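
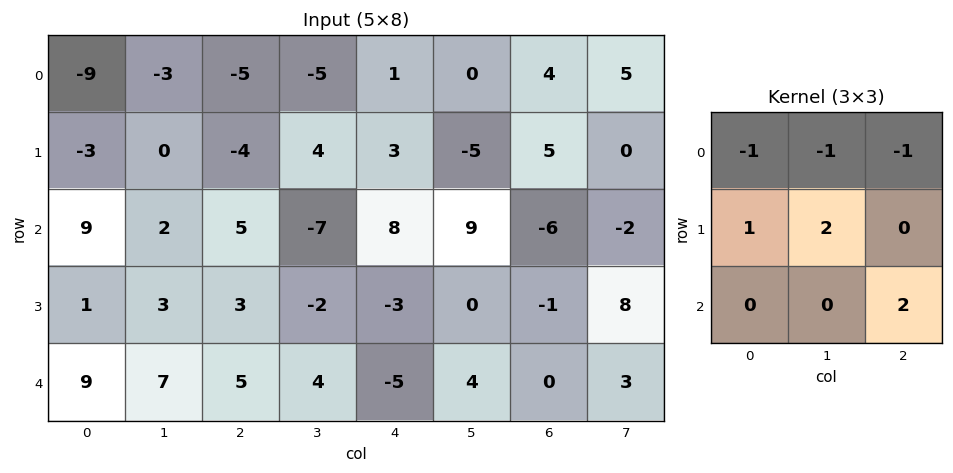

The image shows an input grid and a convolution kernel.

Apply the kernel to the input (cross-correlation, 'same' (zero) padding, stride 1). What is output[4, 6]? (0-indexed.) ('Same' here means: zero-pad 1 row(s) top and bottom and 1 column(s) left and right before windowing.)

The receptive field on the zero-padded input at this output position is [0 -1 8 / 4 0 3 / 0 0 0]. Elementwise product with the kernel and sum: 0·-1 + -1·-1 + 8·-1 + 4·1 + 0·2 + 0·2.

-3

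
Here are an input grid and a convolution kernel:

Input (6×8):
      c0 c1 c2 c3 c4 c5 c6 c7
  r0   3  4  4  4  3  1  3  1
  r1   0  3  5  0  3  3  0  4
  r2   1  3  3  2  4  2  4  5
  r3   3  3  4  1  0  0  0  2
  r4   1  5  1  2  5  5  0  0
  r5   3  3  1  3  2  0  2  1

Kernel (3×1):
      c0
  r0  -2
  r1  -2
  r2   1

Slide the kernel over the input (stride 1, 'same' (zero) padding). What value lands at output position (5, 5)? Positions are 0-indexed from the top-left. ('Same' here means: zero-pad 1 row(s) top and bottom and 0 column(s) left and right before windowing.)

The receptive field on the zero-padded input at this output position is [5 / 0 / 0]. Elementwise product with the kernel and sum: 5·-2 + 0·-2 + 0·1.

-10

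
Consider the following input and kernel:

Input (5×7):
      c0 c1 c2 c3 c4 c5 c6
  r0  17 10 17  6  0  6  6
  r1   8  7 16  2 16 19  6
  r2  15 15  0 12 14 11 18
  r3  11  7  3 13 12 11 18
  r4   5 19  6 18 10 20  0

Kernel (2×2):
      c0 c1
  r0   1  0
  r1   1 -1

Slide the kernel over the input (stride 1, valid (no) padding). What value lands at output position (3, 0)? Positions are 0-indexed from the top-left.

-3

The receptive field on the input at this output position is [11 7 / 5 19]. Elementwise product with the kernel and sum: 11·1 + 5·1 + 19·-1.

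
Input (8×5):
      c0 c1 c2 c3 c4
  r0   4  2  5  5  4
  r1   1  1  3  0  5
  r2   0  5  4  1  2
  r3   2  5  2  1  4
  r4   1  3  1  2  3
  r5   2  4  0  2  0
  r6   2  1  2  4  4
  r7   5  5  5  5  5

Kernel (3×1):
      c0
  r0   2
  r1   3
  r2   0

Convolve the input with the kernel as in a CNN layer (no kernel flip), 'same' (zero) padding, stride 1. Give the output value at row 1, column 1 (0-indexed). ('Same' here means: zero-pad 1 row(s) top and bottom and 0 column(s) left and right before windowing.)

The receptive field on the zero-padded input at this output position is [2 / 1 / 5]. Elementwise product with the kernel and sum: 2·2 + 1·3.

7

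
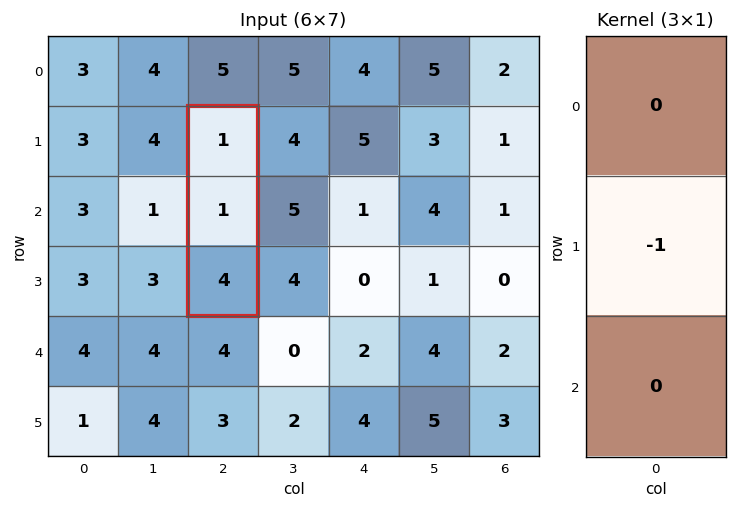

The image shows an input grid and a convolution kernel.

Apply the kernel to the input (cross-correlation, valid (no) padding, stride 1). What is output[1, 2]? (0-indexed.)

-1

The receptive field on the input at this output position is [1 / 1 / 4]. Elementwise product with the kernel and sum: 1·-1.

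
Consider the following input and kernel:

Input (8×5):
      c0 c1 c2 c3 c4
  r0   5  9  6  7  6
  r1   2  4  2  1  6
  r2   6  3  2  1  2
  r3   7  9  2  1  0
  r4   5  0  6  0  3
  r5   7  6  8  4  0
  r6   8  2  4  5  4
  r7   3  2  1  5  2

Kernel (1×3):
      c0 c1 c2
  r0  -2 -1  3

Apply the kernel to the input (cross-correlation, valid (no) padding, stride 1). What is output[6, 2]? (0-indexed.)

-1

The receptive field on the input at this output position is [4 5 4]. Elementwise product with the kernel and sum: 4·-2 + 5·-1 + 4·3.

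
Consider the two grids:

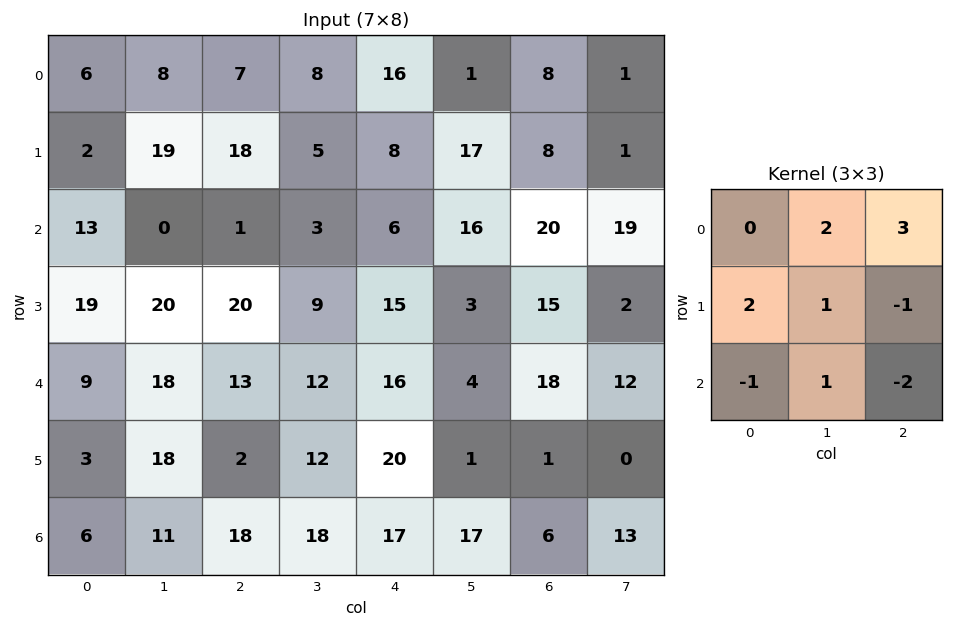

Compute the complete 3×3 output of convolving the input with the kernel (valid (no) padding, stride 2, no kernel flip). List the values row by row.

27 87 21
24 25 62
66 34 90

Output[0,0]: The receptive field on the input at this output position is [6 8 7 / 2 19 18 / 13 0 1]. Elementwise product with the kernel and sum: 8·2 + 7·3 + 2·2 + 19·1 + 18·-1 + 13·-1 + 0·1 + 1·-2.
Output[0,1]: The receptive field on the input at this output position is [7 8 16 / 18 5 8 / 1 3 6]. Elementwise product with the kernel and sum: 8·2 + 16·3 + 18·2 + 5·1 + 8·-1 + 1·-1 + 3·1 + 6·-2.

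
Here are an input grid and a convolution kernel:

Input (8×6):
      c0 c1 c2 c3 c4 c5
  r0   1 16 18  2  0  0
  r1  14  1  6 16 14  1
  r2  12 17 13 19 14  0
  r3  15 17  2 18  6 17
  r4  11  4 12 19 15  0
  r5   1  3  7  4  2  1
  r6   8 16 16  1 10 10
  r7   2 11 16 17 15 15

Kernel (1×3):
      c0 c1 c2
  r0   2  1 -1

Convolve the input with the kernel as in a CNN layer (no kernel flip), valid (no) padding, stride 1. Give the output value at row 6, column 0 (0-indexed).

The receptive field on the input at this output position is [8 16 16]. Elementwise product with the kernel and sum: 8·2 + 16·1 + 16·-1.

16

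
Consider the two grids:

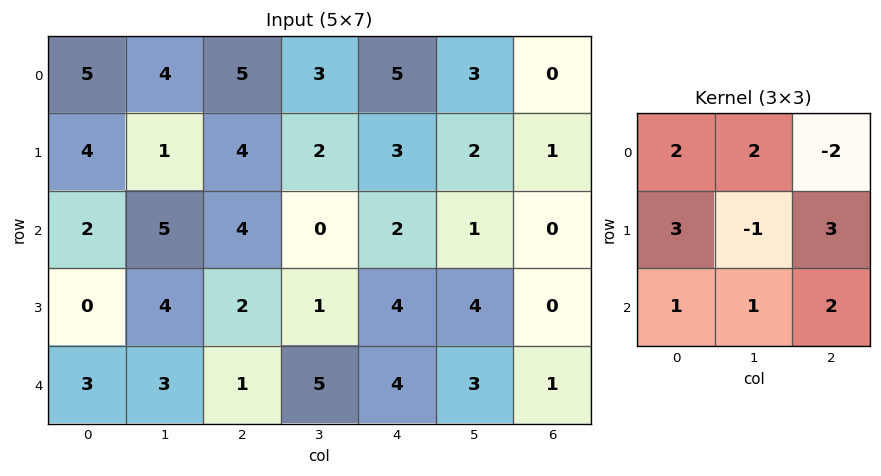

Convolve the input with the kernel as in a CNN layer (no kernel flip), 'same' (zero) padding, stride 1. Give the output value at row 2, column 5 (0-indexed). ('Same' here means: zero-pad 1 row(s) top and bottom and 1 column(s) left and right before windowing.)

21

The receptive field on the zero-padded input at this output position is [3 2 1 / 2 1 0 / 4 4 0]. Elementwise product with the kernel and sum: 3·2 + 2·2 + 1·-2 + 2·3 + 1·-1 + 0·3 + 4·1 + 4·1 + 0·2.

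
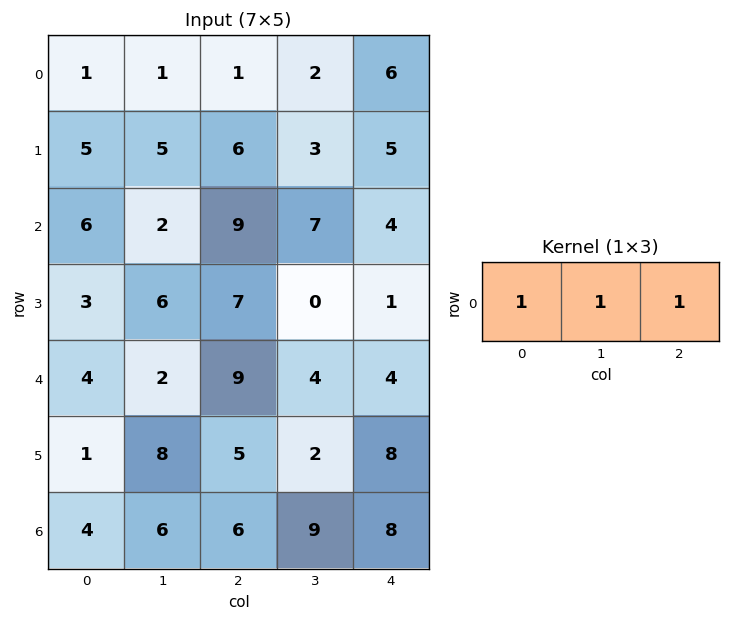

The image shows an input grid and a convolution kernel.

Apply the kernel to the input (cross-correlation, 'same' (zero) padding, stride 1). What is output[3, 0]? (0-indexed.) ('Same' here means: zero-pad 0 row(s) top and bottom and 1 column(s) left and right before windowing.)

9

The receptive field on the zero-padded input at this output position is [0 3 6]. Elementwise product with the kernel and sum: 0·1 + 3·1 + 6·1.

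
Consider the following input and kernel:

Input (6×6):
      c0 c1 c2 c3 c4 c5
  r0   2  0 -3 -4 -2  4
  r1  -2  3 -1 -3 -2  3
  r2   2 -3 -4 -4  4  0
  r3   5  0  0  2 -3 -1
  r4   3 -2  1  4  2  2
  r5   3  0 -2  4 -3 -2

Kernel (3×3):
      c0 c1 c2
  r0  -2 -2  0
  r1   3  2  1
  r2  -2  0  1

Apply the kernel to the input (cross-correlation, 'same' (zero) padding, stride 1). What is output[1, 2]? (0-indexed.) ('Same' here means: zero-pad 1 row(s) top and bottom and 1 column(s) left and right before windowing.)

The receptive field on the zero-padded input at this output position is [0 -3 -4 / 3 -1 -3 / -3 -4 -4]. Elementwise product with the kernel and sum: 0·-2 + -3·-2 + 3·3 + -1·2 + -3·1 + -3·-2 + -4·1.

12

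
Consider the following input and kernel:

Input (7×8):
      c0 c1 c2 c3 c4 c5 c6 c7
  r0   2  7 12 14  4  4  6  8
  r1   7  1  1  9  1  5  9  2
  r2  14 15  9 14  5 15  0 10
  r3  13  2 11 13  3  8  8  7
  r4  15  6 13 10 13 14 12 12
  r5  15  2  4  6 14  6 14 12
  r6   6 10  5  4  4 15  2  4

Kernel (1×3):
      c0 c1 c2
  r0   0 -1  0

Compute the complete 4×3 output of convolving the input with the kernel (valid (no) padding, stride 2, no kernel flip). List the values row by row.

-7 -14 -4
-15 -14 -15
-6 -10 -14
-10 -4 -15

Output[0,0]: The receptive field on the input at this output position is [2 7 12]. Elementwise product with the kernel and sum: 7·-1.
Output[0,1]: The receptive field on the input at this output position is [12 14 4]. Elementwise product with the kernel and sum: 14·-1.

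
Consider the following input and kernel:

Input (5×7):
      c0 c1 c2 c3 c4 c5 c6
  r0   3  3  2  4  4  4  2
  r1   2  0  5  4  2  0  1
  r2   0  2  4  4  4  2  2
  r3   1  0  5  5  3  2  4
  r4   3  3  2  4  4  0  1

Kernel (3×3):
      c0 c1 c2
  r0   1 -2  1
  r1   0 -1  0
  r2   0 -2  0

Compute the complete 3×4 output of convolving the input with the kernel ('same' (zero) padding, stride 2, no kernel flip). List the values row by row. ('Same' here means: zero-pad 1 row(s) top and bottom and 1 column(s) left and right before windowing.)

Output[0,0]: The receptive field on the zero-padded input at this output position is [0 0 0 / 0 3 3 / 0 2 0]. Elementwise product with the kernel and sum: 0·1 + 0·-2 + 0·1 + 3·-1 + 2·-2.
Output[0,1]: The receptive field on the zero-padded input at this output position is [0 0 0 / 3 2 4 / 0 5 4]. Elementwise product with the kernel and sum: 0·1 + 0·-2 + 0·1 + 2·-1 + 5·-2.

-7 -12 -8 -4
-6 -20 -10 -12
-5 -7 -3 -7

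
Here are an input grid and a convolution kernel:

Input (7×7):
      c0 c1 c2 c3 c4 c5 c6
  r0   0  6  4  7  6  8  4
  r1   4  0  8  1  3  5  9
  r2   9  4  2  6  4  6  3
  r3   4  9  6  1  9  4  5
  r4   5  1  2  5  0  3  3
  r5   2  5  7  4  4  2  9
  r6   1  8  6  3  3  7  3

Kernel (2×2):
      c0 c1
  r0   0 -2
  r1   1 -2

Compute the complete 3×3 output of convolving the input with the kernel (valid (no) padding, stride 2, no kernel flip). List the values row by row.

Output[0,0]: The receptive field on the input at this output position is [0 6 / 4 0]. Elementwise product with the kernel and sum: 6·-2 + 4·1 + 0·-2.
Output[0,1]: The receptive field on the input at this output position is [4 7 / 8 1]. Elementwise product with the kernel and sum: 7·-2 + 8·1 + 1·-2.

-8 -8 -23
-22 -8 -11
-10 -11 -6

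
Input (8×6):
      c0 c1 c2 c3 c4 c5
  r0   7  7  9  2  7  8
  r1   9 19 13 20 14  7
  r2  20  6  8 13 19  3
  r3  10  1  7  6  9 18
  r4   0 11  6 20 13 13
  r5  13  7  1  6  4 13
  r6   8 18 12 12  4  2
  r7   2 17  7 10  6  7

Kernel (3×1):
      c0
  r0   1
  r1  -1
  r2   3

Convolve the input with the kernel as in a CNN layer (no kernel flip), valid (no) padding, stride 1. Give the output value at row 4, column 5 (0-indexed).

The receptive field on the input at this output position is [13 / 13 / 2]. Elementwise product with the kernel and sum: 13·1 + 13·-1 + 2·3.

6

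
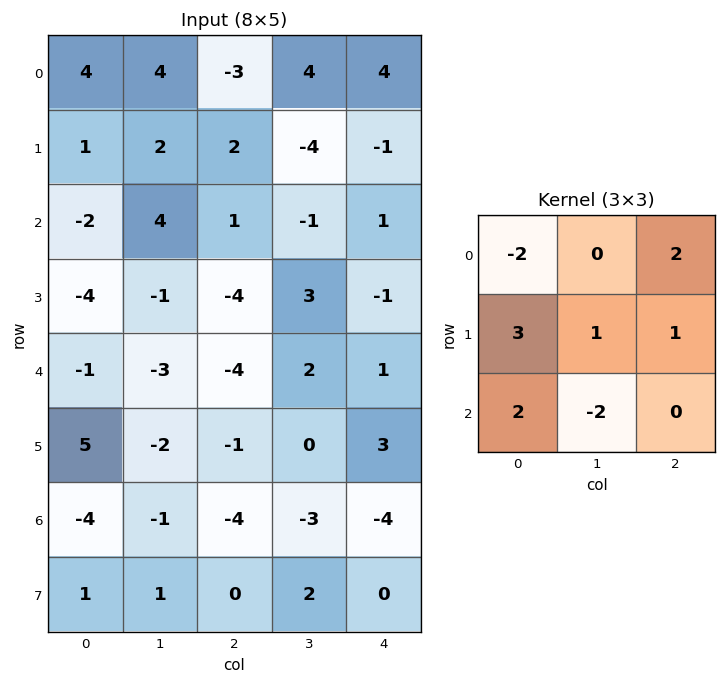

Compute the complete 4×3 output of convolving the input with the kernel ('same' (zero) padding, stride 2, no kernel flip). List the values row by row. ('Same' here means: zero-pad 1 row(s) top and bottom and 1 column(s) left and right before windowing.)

6 13 10
14 6 14
-16 -5 -5
-11 -4 -9

Output[0,0]: The receptive field on the zero-padded input at this output position is [0 0 0 / 0 4 4 / 0 1 2]. Elementwise product with the kernel and sum: 0·-2 + 0·2 + 0·3 + 4·1 + 4·1 + 0·2 + 1·-2.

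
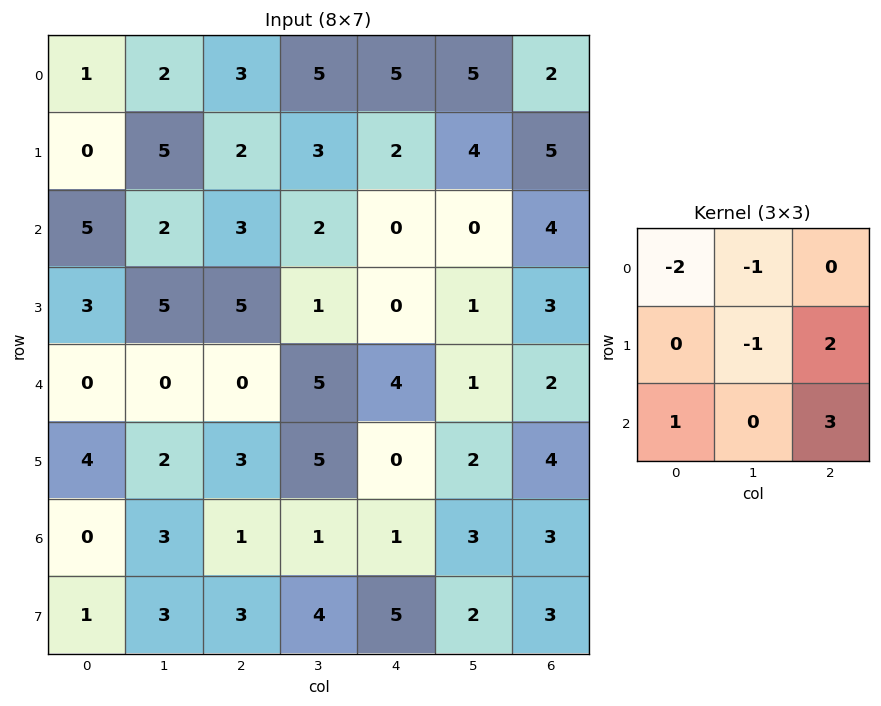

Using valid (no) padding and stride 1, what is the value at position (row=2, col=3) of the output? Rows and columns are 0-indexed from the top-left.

6

The receptive field on the input at this output position is [2 0 0 / 1 0 1 / 5 4 1]. Elementwise product with the kernel and sum: 2·-2 + 0·-1 + 0·-1 + 1·2 + 5·1 + 1·3.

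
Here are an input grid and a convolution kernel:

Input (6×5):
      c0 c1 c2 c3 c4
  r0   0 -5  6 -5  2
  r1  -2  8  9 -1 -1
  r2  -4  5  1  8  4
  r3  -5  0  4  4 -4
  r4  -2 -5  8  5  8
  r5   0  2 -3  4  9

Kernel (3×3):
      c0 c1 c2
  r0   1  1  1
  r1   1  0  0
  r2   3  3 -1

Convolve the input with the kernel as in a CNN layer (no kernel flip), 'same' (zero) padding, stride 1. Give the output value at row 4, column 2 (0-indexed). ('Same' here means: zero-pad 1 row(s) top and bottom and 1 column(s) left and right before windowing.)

The receptive field on the zero-padded input at this output position is [0 4 4 / -5 8 5 / 2 -3 4]. Elementwise product with the kernel and sum: 0·1 + 4·1 + 4·1 + -5·1 + 2·3 + -3·3 + 4·-1.

-4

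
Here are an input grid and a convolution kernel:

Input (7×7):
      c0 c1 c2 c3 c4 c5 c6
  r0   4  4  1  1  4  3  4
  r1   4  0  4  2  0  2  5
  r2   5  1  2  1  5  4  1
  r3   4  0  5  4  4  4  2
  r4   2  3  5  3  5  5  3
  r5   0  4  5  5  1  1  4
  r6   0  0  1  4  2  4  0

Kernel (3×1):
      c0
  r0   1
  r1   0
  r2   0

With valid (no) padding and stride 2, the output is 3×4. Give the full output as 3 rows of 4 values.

Output[0,0]: The receptive field on the input at this output position is [4 / 4 / 5]. Elementwise product with the kernel and sum: 4·1.

4 1 4 4
5 2 5 1
2 5 5 3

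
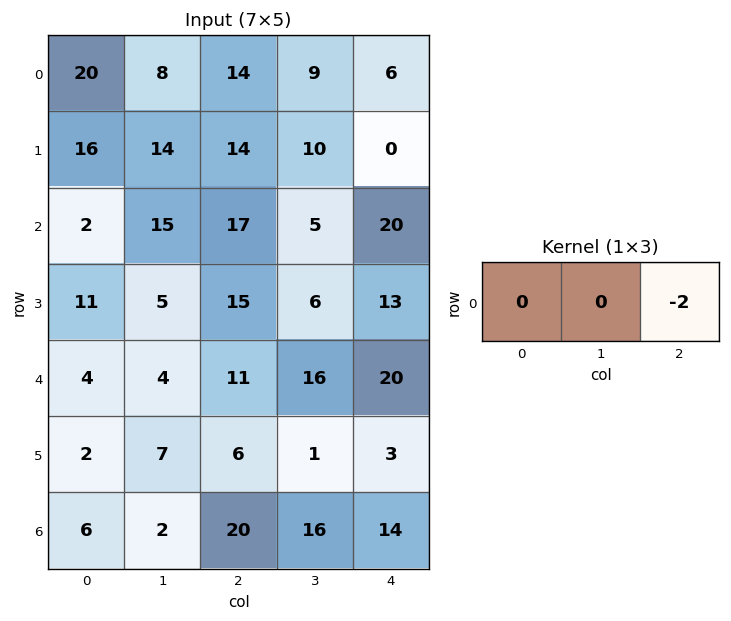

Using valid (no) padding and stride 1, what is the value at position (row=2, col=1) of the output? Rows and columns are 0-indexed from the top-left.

The receptive field on the input at this output position is [15 17 5]. Elementwise product with the kernel and sum: 5·-2.

-10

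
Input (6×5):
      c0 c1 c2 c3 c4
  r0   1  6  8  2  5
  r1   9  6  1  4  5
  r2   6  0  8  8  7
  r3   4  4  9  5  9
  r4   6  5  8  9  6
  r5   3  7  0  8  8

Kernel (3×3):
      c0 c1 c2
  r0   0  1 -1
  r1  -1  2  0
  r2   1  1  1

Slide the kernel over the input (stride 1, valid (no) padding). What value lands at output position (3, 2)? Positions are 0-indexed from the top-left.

22

The receptive field on the input at this output position is [9 5 9 / 8 9 6 / 0 8 8]. Elementwise product with the kernel and sum: 5·1 + 9·-1 + 8·-1 + 9·2 + 0·1 + 8·1 + 8·1.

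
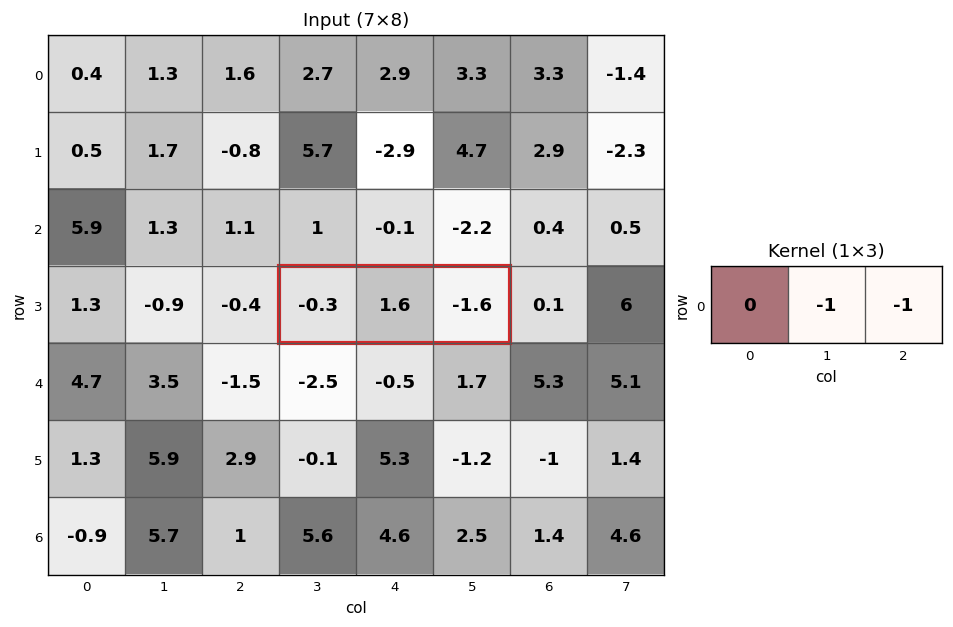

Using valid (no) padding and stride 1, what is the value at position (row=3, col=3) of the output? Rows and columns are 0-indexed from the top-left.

0

The receptive field on the input at this output position is [-0.3 1.6 -1.6]. Elementwise product with the kernel and sum: 1.6·-1 + -1.6·-1.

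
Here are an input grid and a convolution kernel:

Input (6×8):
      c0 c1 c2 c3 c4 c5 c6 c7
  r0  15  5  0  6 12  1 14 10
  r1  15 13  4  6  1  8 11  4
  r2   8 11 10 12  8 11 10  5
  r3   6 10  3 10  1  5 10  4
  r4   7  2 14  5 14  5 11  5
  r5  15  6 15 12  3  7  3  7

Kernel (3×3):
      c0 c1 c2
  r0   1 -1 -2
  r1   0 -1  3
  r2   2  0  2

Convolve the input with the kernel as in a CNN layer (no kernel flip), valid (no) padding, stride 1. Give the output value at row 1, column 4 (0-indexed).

12

The receptive field on the input at this output position is [1 8 11 / 8 11 10 / 1 5 10]. Elementwise product with the kernel and sum: 1·1 + 8·-1 + 11·-2 + 11·-1 + 10·3 + 1·2 + 10·2.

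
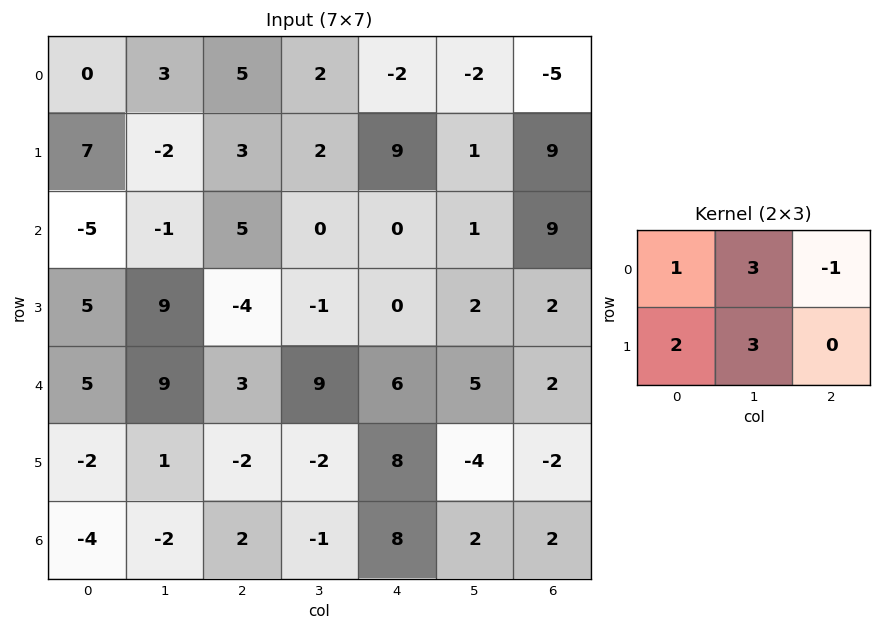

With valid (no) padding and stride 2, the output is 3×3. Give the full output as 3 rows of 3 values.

12 25 18
24 -6 0
28 14 23

Output[0,0]: The receptive field on the input at this output position is [0 3 5 / 7 -2 3]. Elementwise product with the kernel and sum: 0·1 + 3·3 + 5·-1 + 7·2 + -2·3.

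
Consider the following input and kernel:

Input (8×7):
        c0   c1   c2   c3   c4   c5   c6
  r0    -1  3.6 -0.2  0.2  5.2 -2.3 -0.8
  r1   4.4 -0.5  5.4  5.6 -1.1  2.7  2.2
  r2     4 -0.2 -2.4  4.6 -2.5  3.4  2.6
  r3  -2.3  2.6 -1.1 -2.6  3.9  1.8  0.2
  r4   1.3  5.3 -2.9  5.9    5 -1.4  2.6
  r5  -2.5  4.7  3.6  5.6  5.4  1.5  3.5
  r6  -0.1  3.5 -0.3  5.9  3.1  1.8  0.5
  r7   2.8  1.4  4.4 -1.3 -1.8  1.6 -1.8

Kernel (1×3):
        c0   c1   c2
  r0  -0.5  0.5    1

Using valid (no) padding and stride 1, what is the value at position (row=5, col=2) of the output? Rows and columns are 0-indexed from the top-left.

The receptive field on the input at this output position is [3.6 5.6 5.4]. Elementwise product with the kernel and sum: 3.6·-0.5 + 5.6·0.5 + 5.4·1.

6.4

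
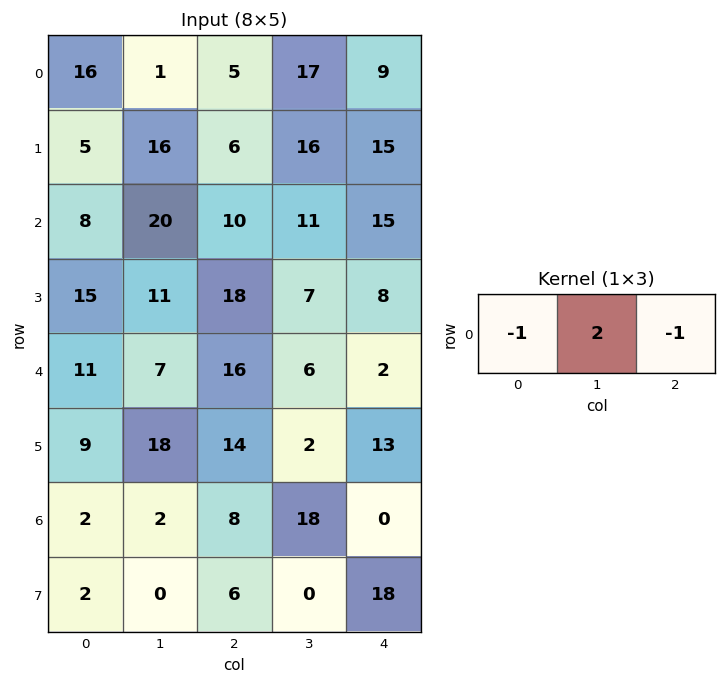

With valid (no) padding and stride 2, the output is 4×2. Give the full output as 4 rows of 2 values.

Output[0,0]: The receptive field on the input at this output position is [16 1 5]. Elementwise product with the kernel and sum: 16·-1 + 1·2 + 5·-1.

-19 20
22 -3
-13 -6
-6 28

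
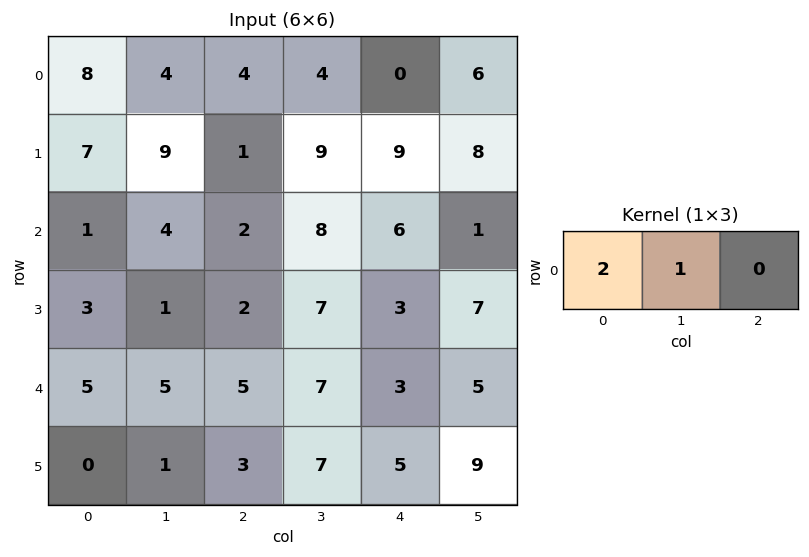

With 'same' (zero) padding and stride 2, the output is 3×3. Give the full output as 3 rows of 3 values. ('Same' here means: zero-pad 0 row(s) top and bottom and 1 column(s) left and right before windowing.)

Output[0,0]: The receptive field on the zero-padded input at this output position is [0 8 4]. Elementwise product with the kernel and sum: 0·2 + 8·1.

8 12 8
1 10 22
5 15 17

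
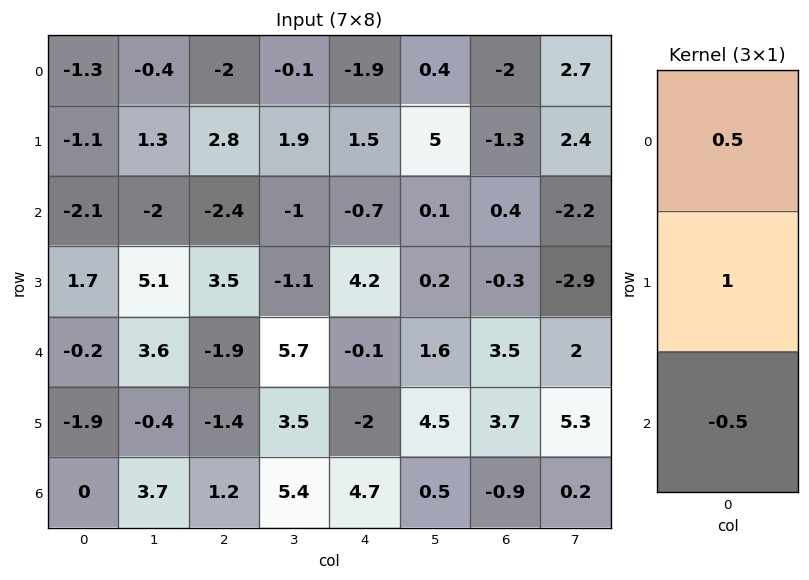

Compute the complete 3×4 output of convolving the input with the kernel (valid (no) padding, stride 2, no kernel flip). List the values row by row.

Output[0,0]: The receptive field on the input at this output position is [-1.3 / -1.1 / -2.1]. Elementwise product with the kernel and sum: -1.3·0.5 + -1.1·1 + -2.1·-0.5.

-0.7 3 0.9 -2.5
0.75 3.25 3.9 -1.85
-2 -2.95 -4.4 5.9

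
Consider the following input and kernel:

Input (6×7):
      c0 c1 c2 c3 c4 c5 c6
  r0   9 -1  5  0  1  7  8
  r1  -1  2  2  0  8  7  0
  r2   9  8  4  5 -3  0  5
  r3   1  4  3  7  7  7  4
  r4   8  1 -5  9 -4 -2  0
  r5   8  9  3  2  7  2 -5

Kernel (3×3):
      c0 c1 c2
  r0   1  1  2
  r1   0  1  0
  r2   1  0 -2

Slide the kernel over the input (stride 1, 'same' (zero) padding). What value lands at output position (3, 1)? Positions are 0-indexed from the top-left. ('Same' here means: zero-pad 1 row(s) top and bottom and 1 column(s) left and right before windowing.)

The receptive field on the zero-padded input at this output position is [9 8 4 / 1 4 3 / 8 1 -5]. Elementwise product with the kernel and sum: 9·1 + 8·1 + 4·2 + 4·1 + 8·1 + -5·-2.

47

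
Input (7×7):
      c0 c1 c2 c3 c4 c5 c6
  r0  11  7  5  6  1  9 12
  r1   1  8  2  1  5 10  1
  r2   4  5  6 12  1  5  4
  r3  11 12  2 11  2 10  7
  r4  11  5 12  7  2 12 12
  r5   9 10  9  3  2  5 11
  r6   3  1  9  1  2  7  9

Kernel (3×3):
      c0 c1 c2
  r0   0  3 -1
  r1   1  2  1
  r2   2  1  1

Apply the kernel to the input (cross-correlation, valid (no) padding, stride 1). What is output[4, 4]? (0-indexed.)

67

The receptive field on the input at this output position is [2 12 12 / 2 5 11 / 2 7 9]. Elementwise product with the kernel and sum: 12·3 + 12·-1 + 2·1 + 5·2 + 11·1 + 2·2 + 7·1 + 9·1.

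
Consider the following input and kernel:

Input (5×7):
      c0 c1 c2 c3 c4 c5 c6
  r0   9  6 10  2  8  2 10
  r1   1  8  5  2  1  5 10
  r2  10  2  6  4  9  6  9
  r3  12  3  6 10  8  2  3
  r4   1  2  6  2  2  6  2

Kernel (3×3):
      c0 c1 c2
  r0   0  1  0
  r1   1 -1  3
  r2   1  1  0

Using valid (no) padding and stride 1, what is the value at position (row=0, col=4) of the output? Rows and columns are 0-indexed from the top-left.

The receptive field on the input at this output position is [8 2 10 / 1 5 10 / 9 6 9]. Elementwise product with the kernel and sum: 2·1 + 1·1 + 5·-1 + 10·3 + 9·1 + 6·1.

43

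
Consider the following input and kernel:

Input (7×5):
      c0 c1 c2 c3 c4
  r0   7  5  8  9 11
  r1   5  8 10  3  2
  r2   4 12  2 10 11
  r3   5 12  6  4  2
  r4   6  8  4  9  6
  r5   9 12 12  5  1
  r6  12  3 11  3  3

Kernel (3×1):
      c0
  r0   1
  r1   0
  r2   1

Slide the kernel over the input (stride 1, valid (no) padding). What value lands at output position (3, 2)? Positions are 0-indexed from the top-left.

18

The receptive field on the input at this output position is [6 / 4 / 12]. Elementwise product with the kernel and sum: 6·1 + 12·1.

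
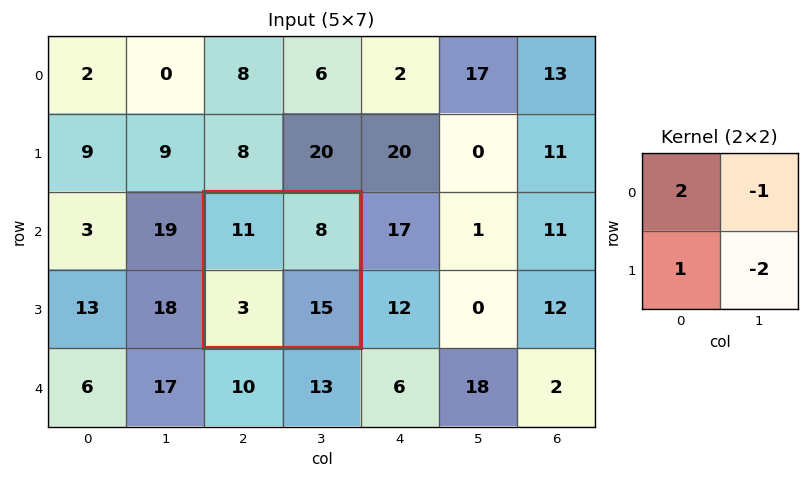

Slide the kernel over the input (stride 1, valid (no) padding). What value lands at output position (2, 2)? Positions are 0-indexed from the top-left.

The receptive field on the input at this output position is [11 8 / 3 15]. Elementwise product with the kernel and sum: 11·2 + 8·-1 + 3·1 + 15·-2.

-13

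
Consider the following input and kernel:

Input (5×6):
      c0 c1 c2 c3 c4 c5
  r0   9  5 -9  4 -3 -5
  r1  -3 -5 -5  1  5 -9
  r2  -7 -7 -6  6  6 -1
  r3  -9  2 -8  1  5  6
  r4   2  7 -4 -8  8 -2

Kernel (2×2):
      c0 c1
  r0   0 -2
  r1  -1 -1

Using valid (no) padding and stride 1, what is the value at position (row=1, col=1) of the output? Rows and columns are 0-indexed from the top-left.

23

The receptive field on the input at this output position is [-5 -5 / -7 -6]. Elementwise product with the kernel and sum: -5·-2 + -7·-1 + -6·-1.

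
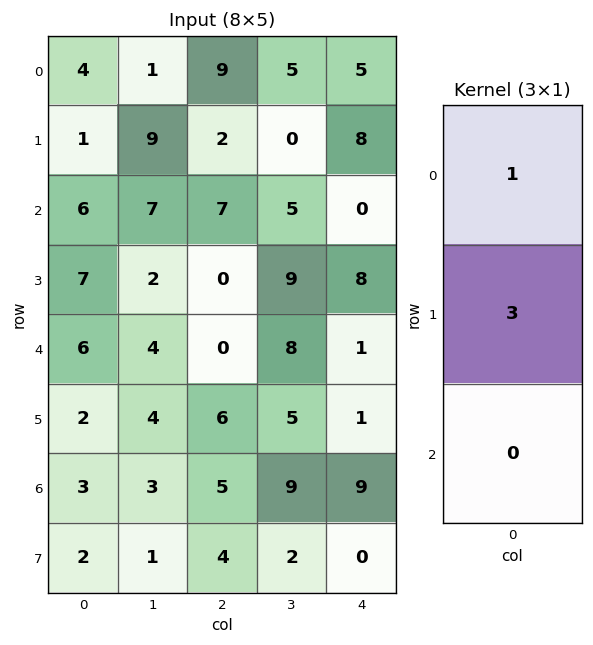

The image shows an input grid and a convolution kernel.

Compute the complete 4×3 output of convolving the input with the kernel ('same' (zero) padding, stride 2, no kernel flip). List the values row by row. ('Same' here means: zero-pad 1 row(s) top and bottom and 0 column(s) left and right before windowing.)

Output[0,0]: The receptive field on the zero-padded input at this output position is [0 / 4 / 1]. Elementwise product with the kernel and sum: 0·1 + 4·3.
Output[0,1]: The receptive field on the zero-padded input at this output position is [0 / 9 / 2]. Elementwise product with the kernel and sum: 0·1 + 9·3.

12 27 15
19 23 8
25 0 11
11 21 28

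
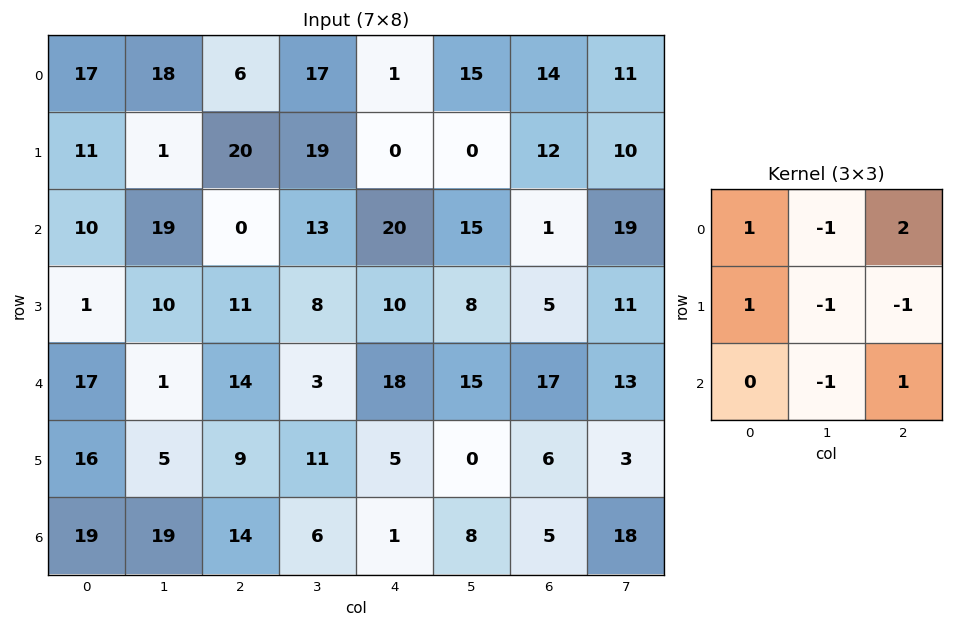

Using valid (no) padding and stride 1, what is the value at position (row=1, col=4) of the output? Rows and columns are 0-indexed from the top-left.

The receptive field on the input at this output position is [0 0 12 / 20 15 1 / 10 8 5]. Elementwise product with the kernel and sum: 0·1 + 0·-1 + 12·2 + 20·1 + 15·-1 + 1·-1 + 8·-1 + 5·1.

25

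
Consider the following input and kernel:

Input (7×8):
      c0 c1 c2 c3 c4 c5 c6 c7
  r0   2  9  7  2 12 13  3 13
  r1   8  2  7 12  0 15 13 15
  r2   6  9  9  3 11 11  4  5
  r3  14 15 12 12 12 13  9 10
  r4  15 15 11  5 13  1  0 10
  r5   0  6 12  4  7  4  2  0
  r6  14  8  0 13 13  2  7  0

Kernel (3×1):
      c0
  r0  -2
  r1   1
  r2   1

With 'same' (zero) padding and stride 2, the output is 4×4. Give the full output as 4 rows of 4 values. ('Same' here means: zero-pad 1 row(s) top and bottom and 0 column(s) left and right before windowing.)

Output[0,0]: The receptive field on the zero-padded input at this output position is [0 / 2 / 8]. Elementwise product with the kernel and sum: 0·-2 + 2·1 + 8·1.
Output[0,1]: The receptive field on the zero-padded input at this output position is [0 / 7 / 7]. Elementwise product with the kernel and sum: 0·-2 + 7·1 + 7·1.

10 14 12 16
4 7 23 -13
-13 -1 -4 -16
14 -24 -1 3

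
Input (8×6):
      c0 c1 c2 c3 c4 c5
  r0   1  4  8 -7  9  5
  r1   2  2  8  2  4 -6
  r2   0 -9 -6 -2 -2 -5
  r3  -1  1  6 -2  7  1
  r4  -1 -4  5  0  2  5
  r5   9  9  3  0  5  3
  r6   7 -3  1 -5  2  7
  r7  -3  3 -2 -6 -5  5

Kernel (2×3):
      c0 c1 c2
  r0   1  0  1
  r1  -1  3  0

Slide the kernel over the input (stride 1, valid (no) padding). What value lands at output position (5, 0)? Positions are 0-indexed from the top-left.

-4

The receptive field on the input at this output position is [9 9 3 / 7 -3 1]. Elementwise product with the kernel and sum: 9·1 + 3·1 + 7·-1 + -3·3.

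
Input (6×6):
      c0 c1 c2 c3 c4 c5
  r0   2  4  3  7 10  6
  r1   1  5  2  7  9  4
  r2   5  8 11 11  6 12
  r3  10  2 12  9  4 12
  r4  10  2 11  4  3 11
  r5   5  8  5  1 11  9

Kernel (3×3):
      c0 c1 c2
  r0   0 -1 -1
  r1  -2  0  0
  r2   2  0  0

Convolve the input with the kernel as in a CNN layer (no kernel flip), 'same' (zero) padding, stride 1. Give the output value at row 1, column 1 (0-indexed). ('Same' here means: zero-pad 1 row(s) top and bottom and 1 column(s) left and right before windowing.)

The receptive field on the zero-padded input at this output position is [2 4 3 / 1 5 2 / 5 8 11]. Elementwise product with the kernel and sum: 4·-1 + 3·-1 + 1·-2 + 5·2.

1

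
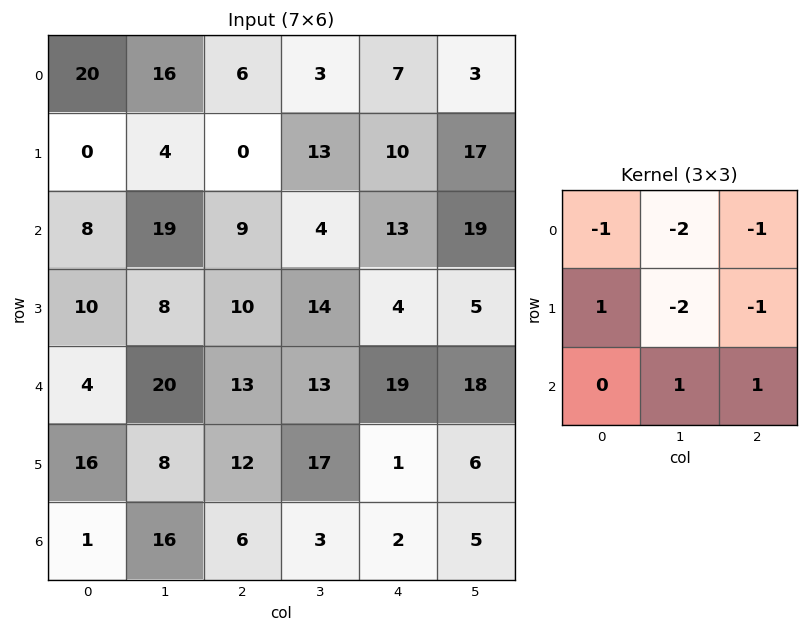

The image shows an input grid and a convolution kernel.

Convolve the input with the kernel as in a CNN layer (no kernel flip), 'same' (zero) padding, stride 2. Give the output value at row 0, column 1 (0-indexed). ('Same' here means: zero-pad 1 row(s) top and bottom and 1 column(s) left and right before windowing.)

14

The receptive field on the zero-padded input at this output position is [0 0 0 / 16 6 3 / 4 0 13]. Elementwise product with the kernel and sum: 0·-1 + 0·-2 + 0·-1 + 16·1 + 6·-2 + 3·-1 + 0·1 + 13·1.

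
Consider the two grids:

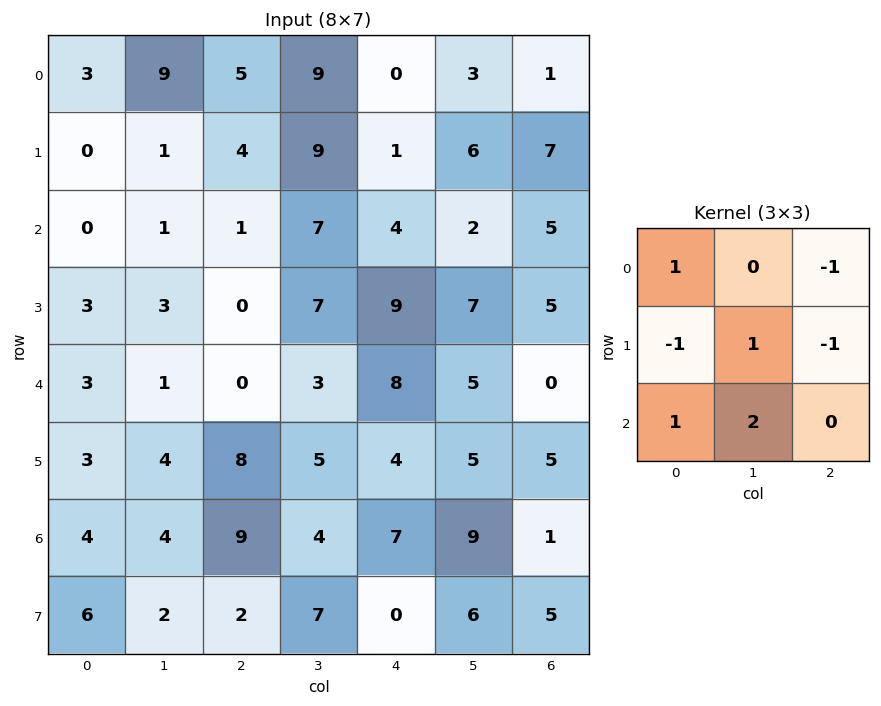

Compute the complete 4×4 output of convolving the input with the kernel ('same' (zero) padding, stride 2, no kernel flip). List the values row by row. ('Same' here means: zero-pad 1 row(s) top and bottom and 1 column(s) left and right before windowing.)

-6 -4 -1 18
4 -12 23 26
5 12 13 17
8 6 1 13

Output[0,0]: The receptive field on the zero-padded input at this output position is [0 0 0 / 0 3 9 / 0 0 1]. Elementwise product with the kernel and sum: 0·1 + 0·-1 + 0·-1 + 3·1 + 9·-1 + 0·1 + 0·2.
Output[0,1]: The receptive field on the zero-padded input at this output position is [0 0 0 / 9 5 9 / 1 4 9]. Elementwise product with the kernel and sum: 0·1 + 0·-1 + 9·-1 + 5·1 + 9·-1 + 1·1 + 4·2.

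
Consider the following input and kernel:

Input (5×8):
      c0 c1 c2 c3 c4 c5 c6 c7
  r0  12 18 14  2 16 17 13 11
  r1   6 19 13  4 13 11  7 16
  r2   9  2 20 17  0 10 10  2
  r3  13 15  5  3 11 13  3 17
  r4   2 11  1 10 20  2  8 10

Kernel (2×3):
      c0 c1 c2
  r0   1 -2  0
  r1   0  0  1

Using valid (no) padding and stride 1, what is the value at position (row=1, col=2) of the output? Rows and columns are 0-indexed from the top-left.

5

The receptive field on the input at this output position is [13 4 13 / 20 17 0]. Elementwise product with the kernel and sum: 13·1 + 4·-2 + 0·1.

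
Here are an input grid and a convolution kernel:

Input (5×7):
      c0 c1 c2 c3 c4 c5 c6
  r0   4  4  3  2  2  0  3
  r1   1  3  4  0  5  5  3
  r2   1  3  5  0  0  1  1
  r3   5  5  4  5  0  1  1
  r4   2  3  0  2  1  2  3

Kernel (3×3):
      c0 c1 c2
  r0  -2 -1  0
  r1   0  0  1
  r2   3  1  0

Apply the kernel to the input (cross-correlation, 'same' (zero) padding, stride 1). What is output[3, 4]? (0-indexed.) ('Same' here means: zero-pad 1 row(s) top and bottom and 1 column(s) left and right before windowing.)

The receptive field on the zero-padded input at this output position is [0 0 1 / 5 0 1 / 2 1 2]. Elementwise product with the kernel and sum: 0·-2 + 0·-1 + 1·1 + 2·3 + 1·1.

8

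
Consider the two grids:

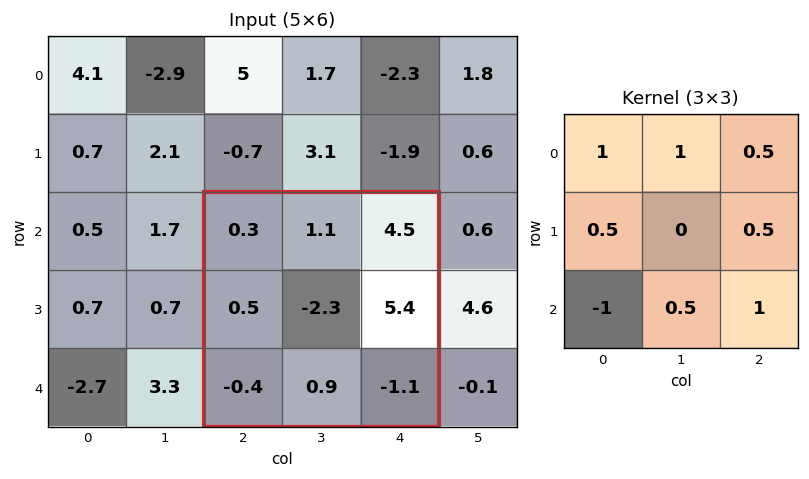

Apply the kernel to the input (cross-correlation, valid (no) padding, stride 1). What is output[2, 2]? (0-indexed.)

The receptive field on the input at this output position is [0.3 1.1 4.5 / 0.5 -2.3 5.4 / -0.4 0.9 -1.1]. Elementwise product with the kernel and sum: 0.3·1 + 1.1·1 + 4.5·0.5 + 0.5·0.5 + 5.4·0.5 + -0.4·-1 + 0.9·0.5 + -1.1·1.

6.35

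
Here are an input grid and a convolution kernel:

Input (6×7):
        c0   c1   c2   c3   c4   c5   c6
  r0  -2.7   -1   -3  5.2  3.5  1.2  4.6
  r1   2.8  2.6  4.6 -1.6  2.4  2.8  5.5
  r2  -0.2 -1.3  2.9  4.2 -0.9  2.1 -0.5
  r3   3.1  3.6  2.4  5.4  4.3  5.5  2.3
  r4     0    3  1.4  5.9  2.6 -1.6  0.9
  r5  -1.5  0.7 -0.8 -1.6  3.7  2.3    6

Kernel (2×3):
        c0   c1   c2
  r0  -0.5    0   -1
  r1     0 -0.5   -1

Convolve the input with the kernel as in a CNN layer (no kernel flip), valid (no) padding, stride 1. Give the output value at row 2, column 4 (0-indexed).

-4.1

The receptive field on the input at this output position is [-0.9 2.1 -0.5 / 4.3 5.5 2.3]. Elementwise product with the kernel and sum: -0.9·-0.5 + -0.5·-1 + 5.5·-0.5 + 2.3·-1.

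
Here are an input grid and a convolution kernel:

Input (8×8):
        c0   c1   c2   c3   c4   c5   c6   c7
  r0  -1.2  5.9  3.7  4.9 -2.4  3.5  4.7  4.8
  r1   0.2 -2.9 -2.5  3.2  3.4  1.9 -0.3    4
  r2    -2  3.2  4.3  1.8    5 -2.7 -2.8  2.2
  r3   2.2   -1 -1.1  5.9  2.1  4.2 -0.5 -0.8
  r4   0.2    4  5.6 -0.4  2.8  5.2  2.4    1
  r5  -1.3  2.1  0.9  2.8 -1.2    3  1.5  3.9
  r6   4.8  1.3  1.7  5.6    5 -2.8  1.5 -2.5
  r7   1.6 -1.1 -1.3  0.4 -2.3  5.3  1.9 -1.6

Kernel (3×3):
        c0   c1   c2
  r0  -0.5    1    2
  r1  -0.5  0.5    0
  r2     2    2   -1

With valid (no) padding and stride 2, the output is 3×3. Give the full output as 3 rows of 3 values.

10.45 8.3 20.75
14 20.75 3.85
27.3 12.95 13.6

Output[0,0]: The receptive field on the input at this output position is [-1.2 5.9 3.7 / 0.2 -2.9 -2.5 / -2 3.2 4.3]. Elementwise product with the kernel and sum: -1.2·-0.5 + 5.9·1 + 3.7·2 + 0.2·-0.5 + -2.9·0.5 + -2·2 + 3.2·2 + 4.3·-1.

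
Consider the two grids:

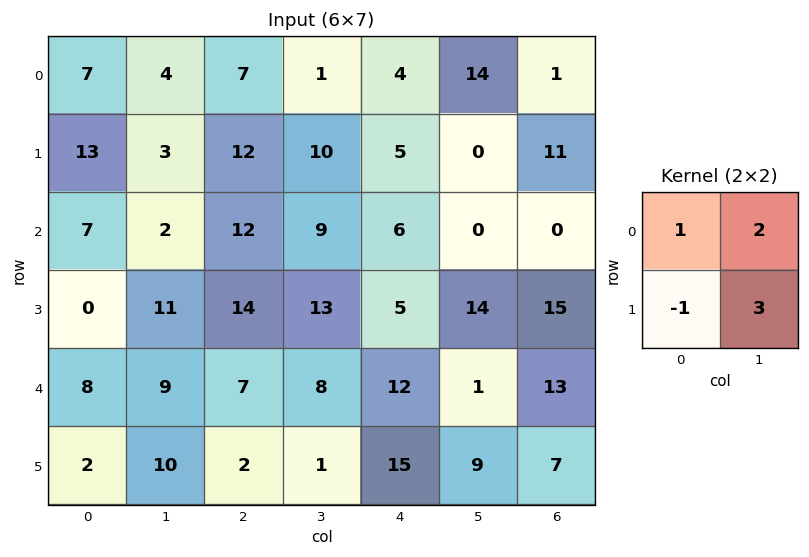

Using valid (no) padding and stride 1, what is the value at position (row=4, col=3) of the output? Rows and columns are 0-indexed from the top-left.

The receptive field on the input at this output position is [8 12 / 1 15]. Elementwise product with the kernel and sum: 8·1 + 12·2 + 1·-1 + 15·3.

76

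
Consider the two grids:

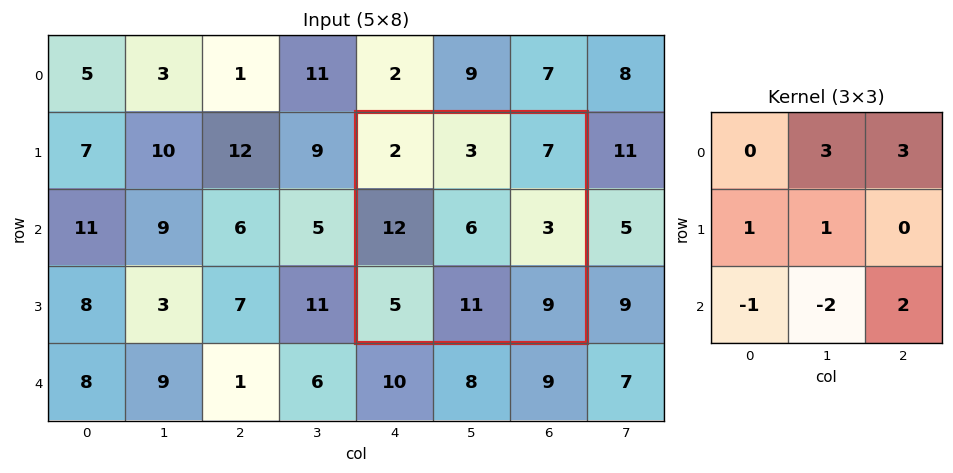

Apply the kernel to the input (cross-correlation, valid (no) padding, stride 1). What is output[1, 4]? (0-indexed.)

The receptive field on the input at this output position is [2 3 7 / 12 6 3 / 5 11 9]. Elementwise product with the kernel and sum: 3·3 + 7·3 + 12·1 + 6·1 + 5·-1 + 11·-2 + 9·2.

39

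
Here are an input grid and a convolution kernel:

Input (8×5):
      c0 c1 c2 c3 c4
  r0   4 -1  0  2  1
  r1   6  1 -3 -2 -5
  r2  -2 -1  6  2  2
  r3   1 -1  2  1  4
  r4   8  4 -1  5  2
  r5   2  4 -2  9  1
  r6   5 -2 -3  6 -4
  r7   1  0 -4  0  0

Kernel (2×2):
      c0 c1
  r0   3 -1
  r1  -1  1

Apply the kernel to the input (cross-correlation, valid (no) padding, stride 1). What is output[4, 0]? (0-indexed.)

22

The receptive field on the input at this output position is [8 4 / 2 4]. Elementwise product with the kernel and sum: 8·3 + 4·-1 + 2·-1 + 4·1.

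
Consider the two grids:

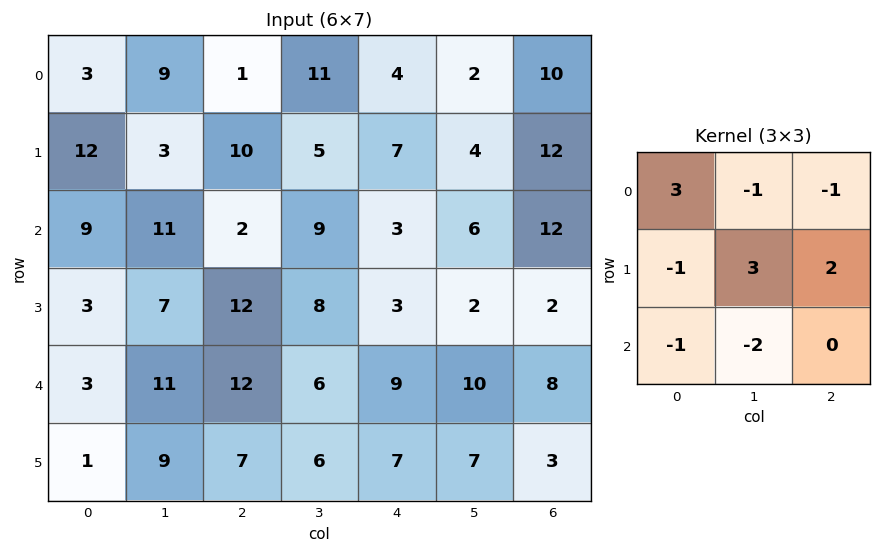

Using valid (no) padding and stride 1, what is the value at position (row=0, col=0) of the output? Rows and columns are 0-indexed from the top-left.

The receptive field on the input at this output position is [3 9 1 / 12 3 10 / 9 11 2]. Elementwise product with the kernel and sum: 3·3 + 9·-1 + 1·-1 + 12·-1 + 3·3 + 10·2 + 9·-1 + 11·-2.

-15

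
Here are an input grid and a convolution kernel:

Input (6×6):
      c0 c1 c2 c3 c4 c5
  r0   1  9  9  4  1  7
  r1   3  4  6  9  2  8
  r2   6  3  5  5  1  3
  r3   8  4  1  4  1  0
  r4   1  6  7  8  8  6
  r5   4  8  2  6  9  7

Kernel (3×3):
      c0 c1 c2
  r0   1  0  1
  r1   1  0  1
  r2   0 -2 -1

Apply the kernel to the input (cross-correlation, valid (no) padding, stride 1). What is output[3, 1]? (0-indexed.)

12

The receptive field on the input at this output position is [4 1 4 / 6 7 8 / 8 2 6]. Elementwise product with the kernel and sum: 4·1 + 4·1 + 6·1 + 8·1 + 2·-2 + 6·-1.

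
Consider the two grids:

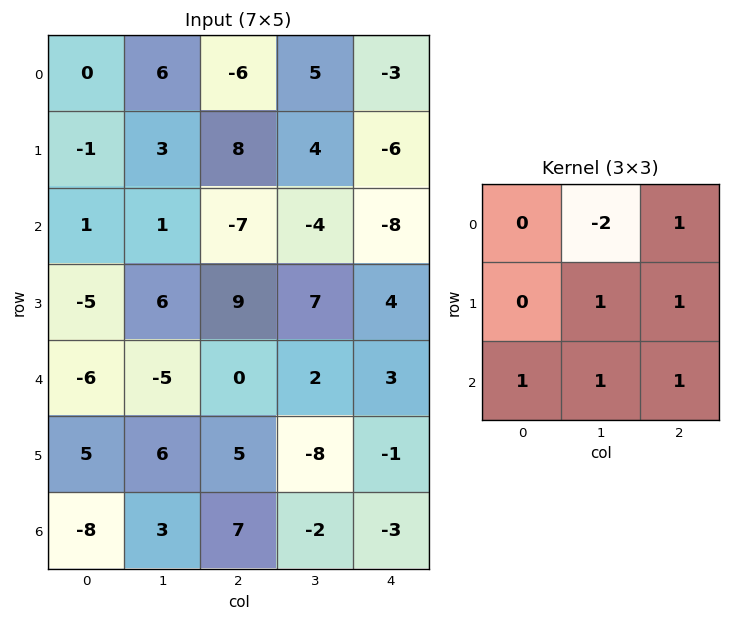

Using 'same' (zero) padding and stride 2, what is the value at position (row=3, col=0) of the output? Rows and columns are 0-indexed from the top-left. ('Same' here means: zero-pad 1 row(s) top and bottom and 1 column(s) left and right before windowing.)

-9

The receptive field on the zero-padded input at this output position is [0 5 6 / 0 -8 3 / 0 0 0]. Elementwise product with the kernel and sum: 5·-2 + 6·1 + -8·1 + 3·1 + 0·1 + 0·1 + 0·1.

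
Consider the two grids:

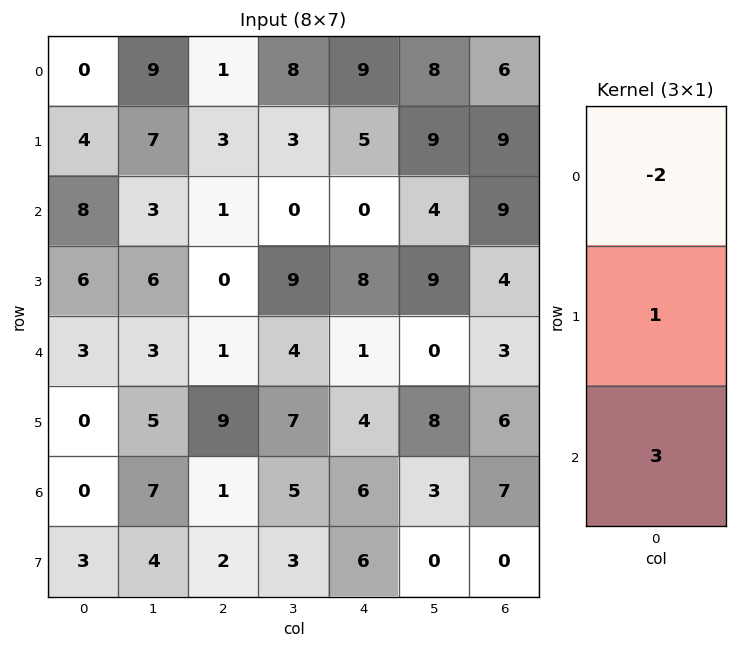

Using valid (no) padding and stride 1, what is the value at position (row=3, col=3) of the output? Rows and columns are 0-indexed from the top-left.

The receptive field on the input at this output position is [9 / 4 / 7]. Elementwise product with the kernel and sum: 9·-2 + 4·1 + 7·3.

7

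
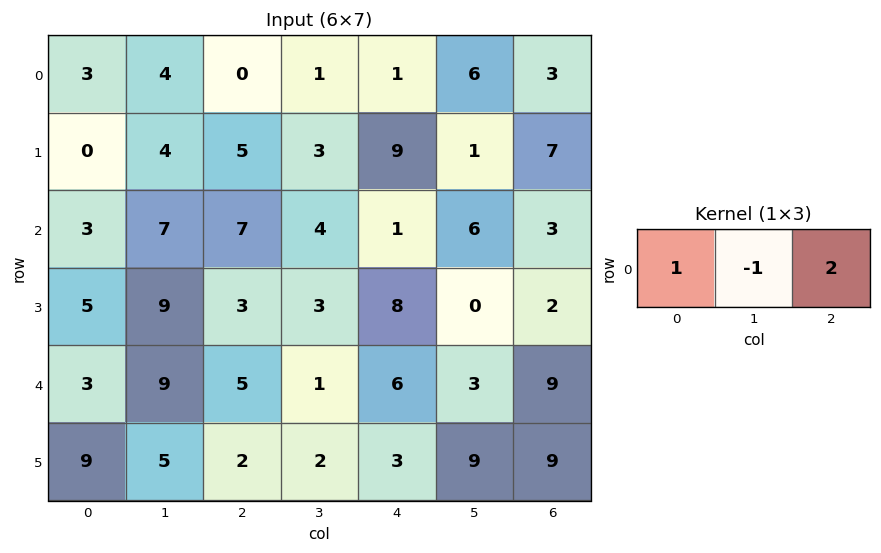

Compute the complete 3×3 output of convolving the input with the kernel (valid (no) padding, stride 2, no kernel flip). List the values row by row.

-1 1 1
10 5 1
4 16 21

Output[0,0]: The receptive field on the input at this output position is [3 4 0]. Elementwise product with the kernel and sum: 3·1 + 4·-1 + 0·2.
Output[0,1]: The receptive field on the input at this output position is [0 1 1]. Elementwise product with the kernel and sum: 0·1 + 1·-1 + 1·2.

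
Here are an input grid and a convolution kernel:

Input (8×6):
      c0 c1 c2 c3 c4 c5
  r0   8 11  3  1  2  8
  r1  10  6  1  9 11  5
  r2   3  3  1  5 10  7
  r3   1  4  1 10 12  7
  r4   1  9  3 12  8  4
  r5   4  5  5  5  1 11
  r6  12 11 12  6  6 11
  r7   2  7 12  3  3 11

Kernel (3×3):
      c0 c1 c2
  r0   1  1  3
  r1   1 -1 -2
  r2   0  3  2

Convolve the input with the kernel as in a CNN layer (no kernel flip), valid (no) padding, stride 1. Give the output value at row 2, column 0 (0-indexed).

37

The receptive field on the input at this output position is [3 3 1 / 1 4 1 / 1 9 3]. Elementwise product with the kernel and sum: 3·1 + 3·1 + 1·3 + 1·1 + 4·-1 + 1·-2 + 9·3 + 3·2.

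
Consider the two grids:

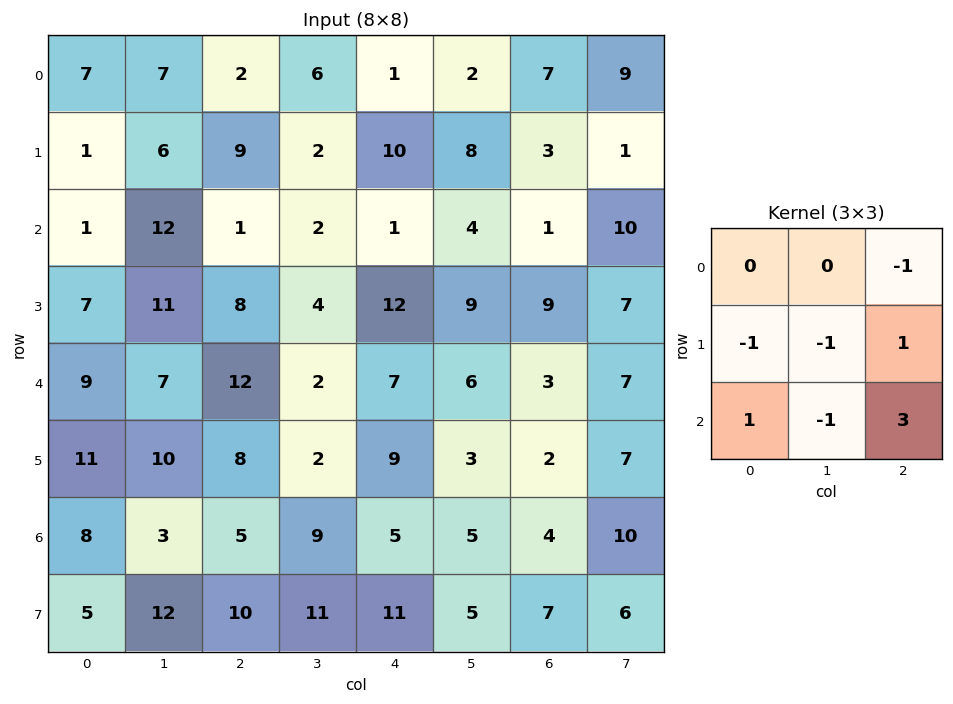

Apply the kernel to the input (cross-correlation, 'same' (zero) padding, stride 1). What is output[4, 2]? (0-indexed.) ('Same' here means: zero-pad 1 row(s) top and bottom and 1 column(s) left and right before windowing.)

The receptive field on the zero-padded input at this output position is [11 8 4 / 7 12 2 / 10 8 2]. Elementwise product with the kernel and sum: 4·-1 + 7·-1 + 12·-1 + 2·1 + 10·1 + 8·-1 + 2·3.

-13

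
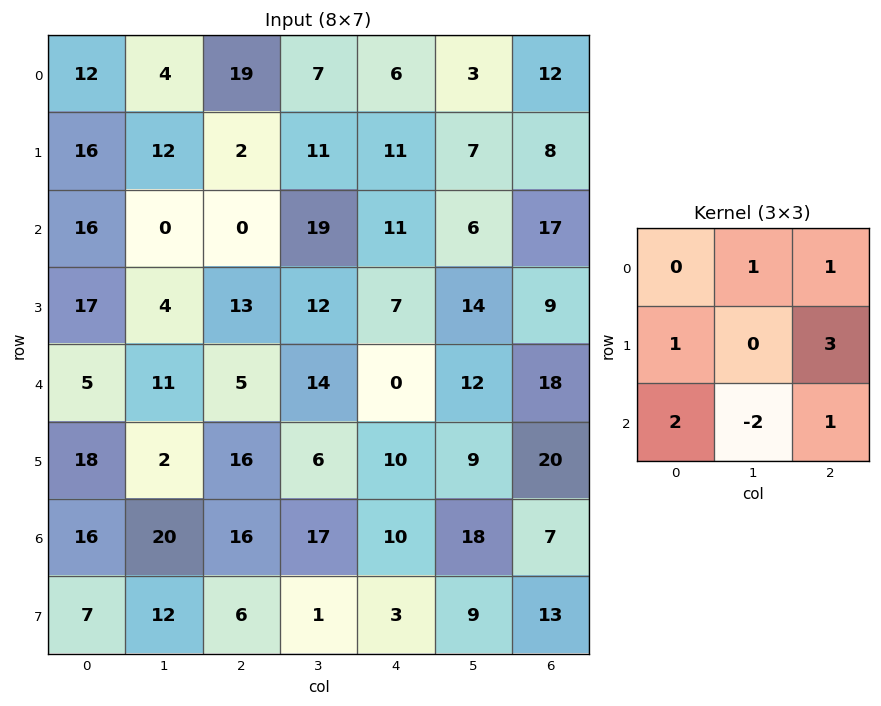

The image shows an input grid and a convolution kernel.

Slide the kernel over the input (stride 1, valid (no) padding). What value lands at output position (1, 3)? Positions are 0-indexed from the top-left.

The receptive field on the input at this output position is [11 11 7 / 19 11 6 / 12 7 14]. Elementwise product with the kernel and sum: 11·1 + 7·1 + 19·1 + 6·3 + 12·2 + 7·-2 + 14·1.

79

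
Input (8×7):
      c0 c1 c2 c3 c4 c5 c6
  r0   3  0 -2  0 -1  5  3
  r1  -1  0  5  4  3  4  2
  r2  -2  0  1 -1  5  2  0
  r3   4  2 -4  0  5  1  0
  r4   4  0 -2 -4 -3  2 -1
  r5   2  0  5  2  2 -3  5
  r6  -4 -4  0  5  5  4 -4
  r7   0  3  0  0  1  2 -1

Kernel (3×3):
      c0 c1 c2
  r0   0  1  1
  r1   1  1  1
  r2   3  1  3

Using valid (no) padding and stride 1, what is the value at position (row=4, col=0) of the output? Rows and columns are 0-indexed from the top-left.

The receptive field on the input at this output position is [4 0 -2 / 2 0 5 / -4 -4 0]. Elementwise product with the kernel and sum: 0·1 + -2·1 + 2·1 + 0·1 + 5·1 + -4·3 + -4·1 + 0·3.

-11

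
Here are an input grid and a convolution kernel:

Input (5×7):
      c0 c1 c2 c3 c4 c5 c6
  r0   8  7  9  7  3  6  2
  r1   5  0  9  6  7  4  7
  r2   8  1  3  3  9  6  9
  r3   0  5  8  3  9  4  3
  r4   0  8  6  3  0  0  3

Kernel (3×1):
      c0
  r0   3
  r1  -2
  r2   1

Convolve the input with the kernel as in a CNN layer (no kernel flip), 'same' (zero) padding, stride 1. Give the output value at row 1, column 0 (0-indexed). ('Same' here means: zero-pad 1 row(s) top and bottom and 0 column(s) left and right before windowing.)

22

The receptive field on the zero-padded input at this output position is [8 / 5 / 8]. Elementwise product with the kernel and sum: 8·3 + 5·-2 + 8·1.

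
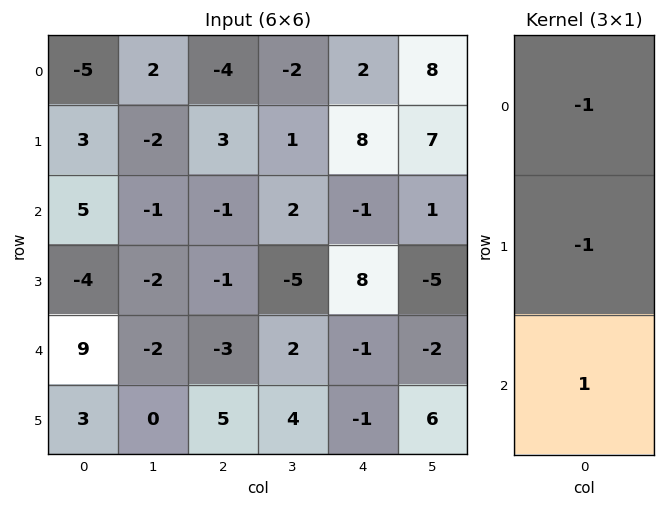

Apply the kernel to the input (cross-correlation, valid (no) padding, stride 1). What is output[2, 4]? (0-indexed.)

-8

The receptive field on the input at this output position is [-1 / 8 / -1]. Elementwise product with the kernel and sum: -1·-1 + 8·-1 + -1·1.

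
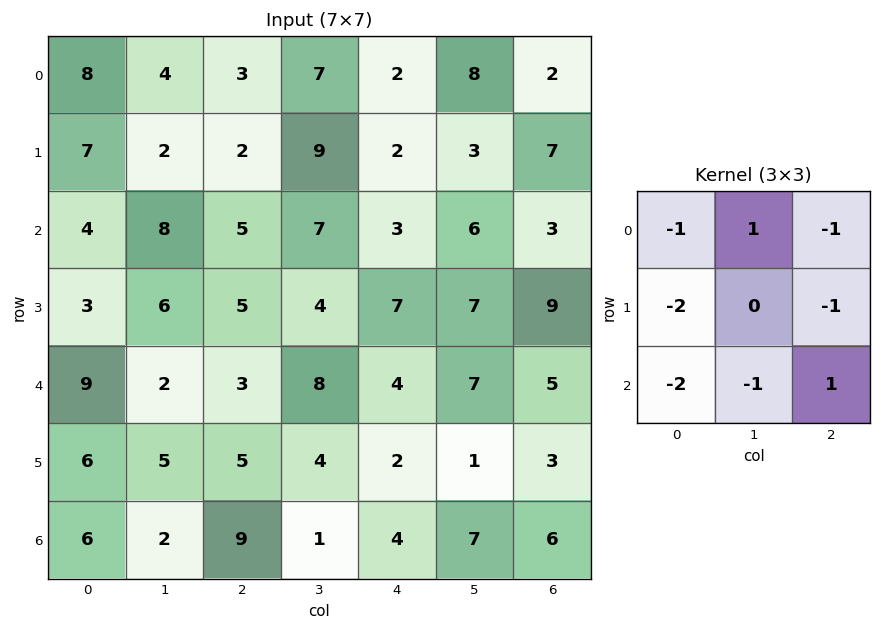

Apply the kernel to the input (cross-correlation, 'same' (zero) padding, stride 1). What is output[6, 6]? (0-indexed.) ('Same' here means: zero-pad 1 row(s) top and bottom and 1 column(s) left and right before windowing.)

-12

The receptive field on the zero-padded input at this output position is [1 3 0 / 7 6 0 / 0 0 0]. Elementwise product with the kernel and sum: 1·-1 + 3·1 + 0·-1 + 7·-2 + 0·-1 + 0·-2 + 0·-1 + 0·1.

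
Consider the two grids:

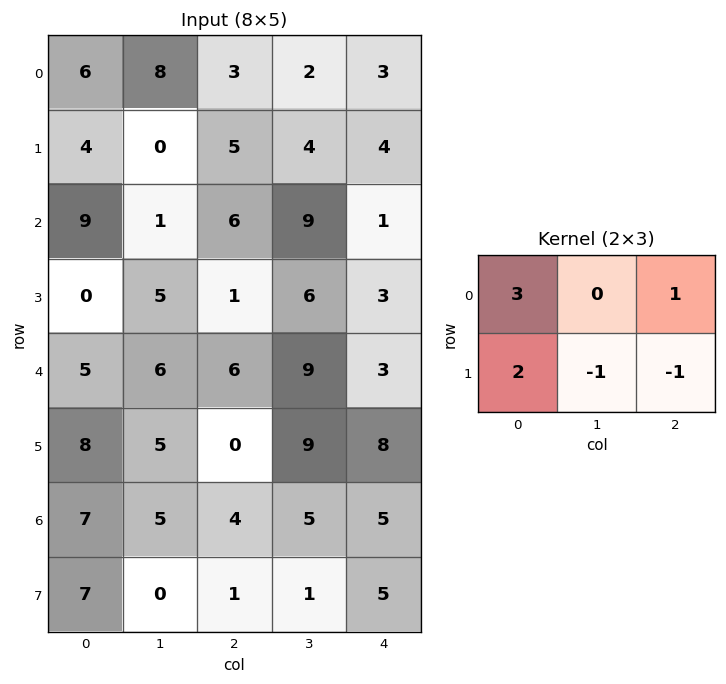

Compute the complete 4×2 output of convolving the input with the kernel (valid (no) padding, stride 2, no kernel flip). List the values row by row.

Output[0,0]: The receptive field on the input at this output position is [6 8 3 / 4 0 5]. Elementwise product with the kernel and sum: 6·3 + 3·1 + 4·2 + 0·-1 + 5·-1.

24 14
27 12
32 4
38 13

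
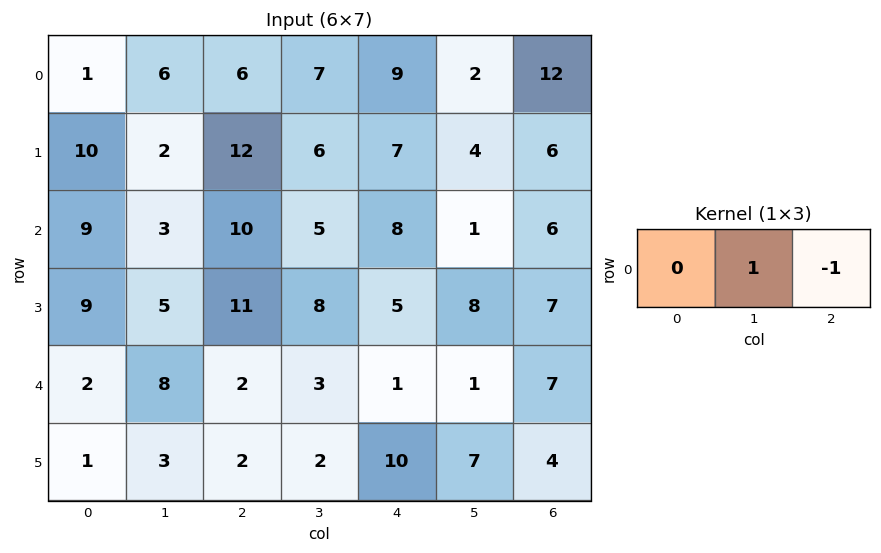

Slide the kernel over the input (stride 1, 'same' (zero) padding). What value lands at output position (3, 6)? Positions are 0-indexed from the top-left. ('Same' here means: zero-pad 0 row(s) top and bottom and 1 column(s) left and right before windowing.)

7

The receptive field on the zero-padded input at this output position is [8 7 0]. Elementwise product with the kernel and sum: 7·1 + 0·-1.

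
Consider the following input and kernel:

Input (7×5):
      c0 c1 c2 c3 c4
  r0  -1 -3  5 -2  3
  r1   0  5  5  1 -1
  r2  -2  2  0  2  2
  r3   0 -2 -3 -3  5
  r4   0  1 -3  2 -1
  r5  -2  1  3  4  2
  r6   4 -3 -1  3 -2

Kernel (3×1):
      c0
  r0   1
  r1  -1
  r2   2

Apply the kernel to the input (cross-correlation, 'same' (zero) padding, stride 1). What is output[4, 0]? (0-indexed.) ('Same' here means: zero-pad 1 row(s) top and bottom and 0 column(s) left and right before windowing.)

The receptive field on the zero-padded input at this output position is [0 / 0 / -2]. Elementwise product with the kernel and sum: 0·1 + 0·-1 + -2·2.

-4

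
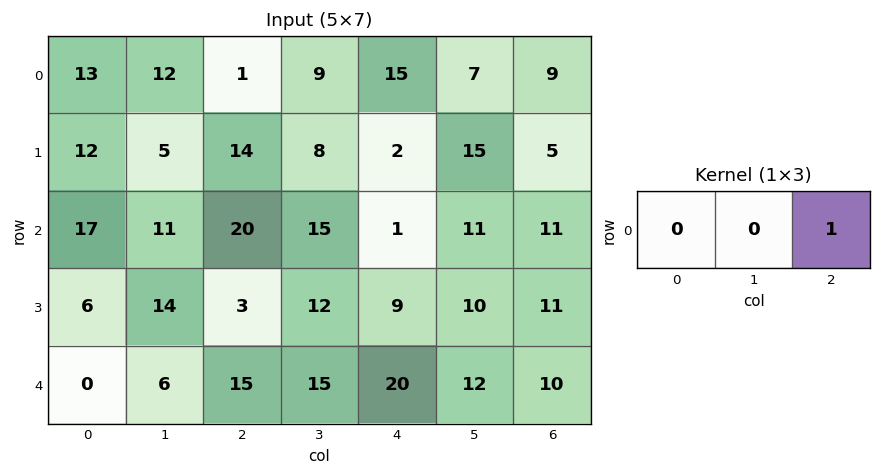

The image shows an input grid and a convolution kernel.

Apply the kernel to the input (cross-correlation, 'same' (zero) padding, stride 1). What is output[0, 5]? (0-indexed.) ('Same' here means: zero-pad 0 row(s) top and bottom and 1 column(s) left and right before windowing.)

9

The receptive field on the zero-padded input at this output position is [15 7 9]. Elementwise product with the kernel and sum: 9·1.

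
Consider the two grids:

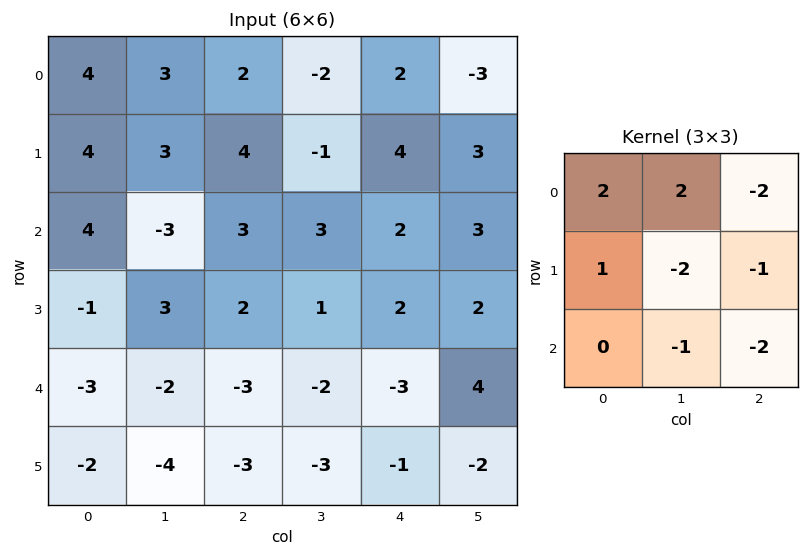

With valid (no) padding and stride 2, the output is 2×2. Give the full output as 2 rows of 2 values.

1 -9
-5 14

Output[0,0]: The receptive field on the input at this output position is [4 3 2 / 4 3 4 / 4 -3 3]. Elementwise product with the kernel and sum: 4·2 + 3·2 + 2·-2 + 4·1 + 3·-2 + 4·-1 + -3·-1 + 3·-2.
Output[0,1]: The receptive field on the input at this output position is [2 -2 2 / 4 -1 4 / 3 3 2]. Elementwise product with the kernel and sum: 2·2 + -2·2 + 2·-2 + 4·1 + -1·-2 + 4·-1 + 3·-1 + 2·-2.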